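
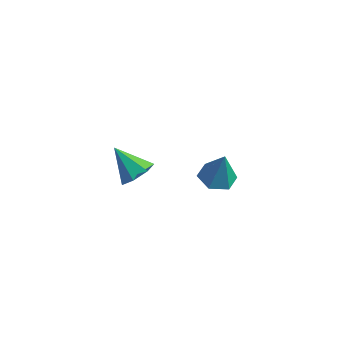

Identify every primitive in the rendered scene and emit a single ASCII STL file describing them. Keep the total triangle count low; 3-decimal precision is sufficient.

solid 
facet normal -0.225 -0.004 -0.974
outer loop
vertex 4.093 3.373 -2.495
vertex 3.278 2.675 -2.304
vertex 3.096 3.749 -2.267
endloop
endfacet
facet normal 0.398 0.855 0.331
outer loop
vertex 4.093 3.373 -2.495
vertex 3.096 3.749 -2.267
vertex 3.742 2.685 -0.296
endloop
endfacet
facet normal -0.226 -0.005 -0.974
outer loop
vertex 3.096 3.749 -2.267
vertex 3.278 2.675 -2.304
vertex 2.281 3.051 -2.075
endloop
endfacet
facet normal -0.474 0.700 0.533
outer loop
vertex 3.096 3.749 -2.267
vertex 2.281 3.051 -2.075
vertex 3.742 2.685 -0.296
endloop
endfacet
facet normal -0.226 -0.005 -0.974
outer loop
vertex 2.281 3.051 -2.075
vertex 3.278 2.675 -2.304
vertex 2.463 1.977 -2.112
endloop
endfacet
facet normal -0.779 -0.153 0.608
outer loop
vertex 2.281 3.051 -2.075
vertex 2.463 1.977 -2.112
vertex 3.742 2.685 -0.296
endloop
endfacet
facet normal -0.225 -0.005 -0.974
outer loop
vertex 2.463 1.977 -2.112
vertex 3.278 2.675 -2.304
vertex 3.46 1.601 -2.34
endloop
endfacet
facet normal -0.211 -0.851 0.481
outer loop
vertex 2.463 1.977 -2.112
vertex 3.46 1.601 -2.34
vertex 3.742 2.685 -0.296
endloop
endfacet
facet normal -0.225 -0.005 -0.974
outer loop
vertex 3.46 1.601 -2.34
vertex 3.278 2.675 -2.304
vertex 4.275 2.298 -2.532
endloop
endfacet
facet normal 0.661 -0.697 0.278
outer loop
vertex 3.46 1.601 -2.34
vertex 4.275 2.298 -2.532
vertex 3.742 2.685 -0.296
endloop
endfacet
facet normal -0.225 -0.004 -0.974
outer loop
vertex 4.275 2.298 -2.532
vertex 3.278 2.675 -2.304
vertex 4.093 3.373 -2.495
endloop
endfacet
facet normal 0.967 0.157 0.203
outer loop
vertex 4.275 2.298 -2.532
vertex 4.093 3.373 -2.495
vertex 3.742 2.685 -0.296
endloop
endfacet
facet normal 0.719 -0.018 -0.694
outer loop
vertex 3.266 -3.069 3.561
vertex 2.764 -3.788 3.06
vertex 2.694 -2.785 2.961
endloop
endfacet
facet normal -0.092 0.863 0.496
outer loop
vertex 3.266 -3.069 3.561
vertex 2.694 -2.785 2.961
vertex 1.376 -3.752 4.4
endloop
endfacet
facet normal 0.720 -0.018 -0.694
outer loop
vertex 2.694 -2.785 2.961
vertex 2.764 -3.788 3.06
vertex 2.175 -3.257 2.435
endloop
endfacet
facet normal -0.635 0.770 -0.064
outer loop
vertex 2.694 -2.785 2.961
vertex 2.175 -3.257 2.435
vertex 1.376 -3.752 4.4
endloop
endfacet
facet normal 0.720 -0.019 -0.694
outer loop
vertex 2.175 -3.257 2.435
vertex 2.764 -3.788 3.06
vertex 2.099 -4.128 2.38
endloop
endfacet
facet normal -0.930 0.103 -0.352
outer loop
vertex 2.175 -3.257 2.435
vertex 2.099 -4.128 2.38
vertex 1.376 -3.752 4.4
endloop
endfacet
facet normal 0.719 -0.019 -0.694
outer loop
vertex 2.099 -4.128 2.38
vertex 2.764 -3.788 3.06
vertex 2.524 -4.743 2.837
endloop
endfacet
facet normal -0.756 -0.636 -0.152
outer loop
vertex 2.099 -4.128 2.38
vertex 2.524 -4.743 2.837
vertex 1.376 -3.752 4.4
endloop
endfacet
facet normal 0.719 -0.019 -0.694
outer loop
vertex 2.524 -4.743 2.837
vertex 2.764 -3.788 3.06
vertex 3.13 -4.639 3.462
endloop
endfacet
facet normal -0.244 -0.890 0.385
outer loop
vertex 2.524 -4.743 2.837
vertex 3.13 -4.639 3.462
vertex 1.376 -3.752 4.4
endloop
endfacet
facet normal 0.719 -0.019 -0.694
outer loop
vertex 3.13 -4.639 3.462
vertex 2.764 -3.788 3.06
vertex 3.46 -3.894 3.784
endloop
endfacet
facet normal 0.221 -0.468 0.856
outer loop
vertex 3.13 -4.639 3.462
vertex 3.46 -3.894 3.784
vertex 1.376 -3.752 4.4
endloop
endfacet
facet normal 0.719 -0.019 -0.694
outer loop
vertex 3.46 -3.894 3.784
vertex 2.764 -3.788 3.06
vertex 3.266 -3.069 3.561
endloop
endfacet
facet normal 0.289 0.313 0.905
outer loop
vertex 3.46 -3.894 3.784
vertex 3.266 -3.069 3.561
vertex 1.376 -3.752 4.4
endloop
endfacet

endsolid


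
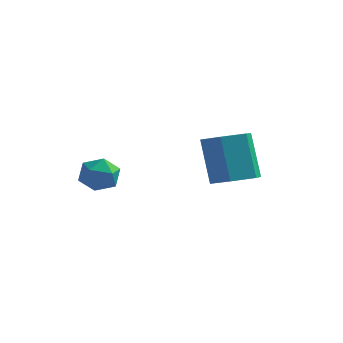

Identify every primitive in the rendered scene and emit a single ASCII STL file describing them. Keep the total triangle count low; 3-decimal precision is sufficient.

solid 
facet normal -0.384 0.401 0.831
outer loop
vertex -0.01 0.537 4.109
vertex -0.356 -0.097 4.255
vertex 0.324 0.02 4.513
endloop
endfacet
facet normal 0.249 0.691 0.678
outer loop
vertex -0.01 0.537 4.109
vertex 0.324 0.02 4.513
vertex 0.702 0.387 4.0
endloop
endfacet
facet normal 0.210 0.977 0.026
outer loop
vertex -0.01 0.537 4.109
vertex 0.702 0.387 4.0
vertex 0.257 0.498 3.424
endloop
endfacet
facet normal -0.450 0.865 -0.224
outer loop
vertex -0.01 0.537 4.109
vertex 0.257 0.498 3.424
vertex -0.397 0.199 3.582
endloop
endfacet
facet normal -0.816 0.509 0.273
outer loop
vertex -0.01 0.537 4.109
vertex -0.397 0.199 3.582
vertex -0.356 -0.097 4.255
endloop
endfacet
facet normal 0.733 0.167 0.659
outer loop
vertex 0.702 0.387 4.0
vertex 0.324 0.02 4.513
vertex 0.797 -0.339 4.078
endloop
endfacet
facet normal -0.292 -0.302 0.907
outer loop
vertex 0.324 0.02 4.513
vertex -0.356 -0.097 4.255
vertex 0.143 -0.638 4.236
endloop
endfacet
facet normal -0.992 -0.129 0.004
outer loop
vertex -0.356 -0.097 4.255
vertex -0.397 0.199 3.582
vertex -0.302 -0.527 3.66
endloop
endfacet
facet normal -0.398 0.447 -0.801
outer loop
vertex -0.397 0.199 3.582
vertex 0.257 0.498 3.424
vertex 0.076 -0.16 3.147
endloop
endfacet
facet normal 0.668 0.630 -0.395
outer loop
vertex 0.257 0.498 3.424
vertex 0.702 0.387 4.0
vertex 0.756 -0.043 3.405
endloop
endfacet
facet normal 0.450 -0.865 0.224
outer loop
vertex 0.41 -0.677 3.551
vertex 0.797 -0.339 4.078
vertex 0.143 -0.638 4.236
endloop
endfacet
facet normal -0.210 -0.977 -0.026
outer loop
vertex 0.41 -0.677 3.551
vertex 0.143 -0.638 4.236
vertex -0.302 -0.527 3.66
endloop
endfacet
facet normal -0.249 -0.691 -0.678
outer loop
vertex 0.41 -0.677 3.551
vertex -0.302 -0.527 3.66
vertex 0.076 -0.16 3.147
endloop
endfacet
facet normal 0.384 -0.401 -0.831
outer loop
vertex 0.41 -0.677 3.551
vertex 0.076 -0.16 3.147
vertex 0.756 -0.043 3.405
endloop
endfacet
facet normal 0.816 -0.509 -0.273
outer loop
vertex 0.41 -0.677 3.551
vertex 0.756 -0.043 3.405
vertex 0.797 -0.339 4.078
endloop
endfacet
facet normal 0.398 -0.447 0.801
outer loop
vertex 0.143 -0.638 4.236
vertex 0.797 -0.339 4.078
vertex 0.324 0.02 4.513
endloop
endfacet
facet normal -0.668 -0.630 0.395
outer loop
vertex -0.302 -0.527 3.66
vertex 0.143 -0.638 4.236
vertex -0.356 -0.097 4.255
endloop
endfacet
facet normal -0.733 -0.167 -0.659
outer loop
vertex 0.076 -0.16 3.147
vertex -0.302 -0.527 3.66
vertex -0.397 0.199 3.582
endloop
endfacet
facet normal 0.292 0.302 -0.907
outer loop
vertex 0.756 -0.043 3.405
vertex 0.076 -0.16 3.147
vertex 0.257 0.498 3.424
endloop
endfacet
facet normal 0.992 0.129 -0.004
outer loop
vertex 0.797 -0.339 4.078
vertex 0.756 -0.043 3.405
vertex 0.702 0.387 4.0
endloop
endfacet
facet normal 0.307 -0.265 -0.914
outer loop
vertex 3.995 3.979 2.873
vertex 3.366 3.364 2.84
vertex 3.201 4.178 2.549
endloop
endfacet
facet normal 0.304 0.938 -0.169
outer loop
vertex 3.995 3.979 2.873
vertex 3.201 4.178 2.549
vertex 3.423 4.471 4.574
endloop
endfacet
facet normal 0.305 0.937 -0.169
outer loop
vertex 3.423 4.471 4.574
vertex 3.201 4.178 2.549
vertex 2.63 4.67 4.249
endloop
endfacet
facet normal -0.308 0.265 0.914
outer loop
vertex 3.423 4.471 4.574
vertex 2.63 4.67 4.249
vertex 2.794 3.856 4.54
endloop
endfacet
facet normal 0.308 -0.264 -0.914
outer loop
vertex 3.201 4.178 2.549
vertex 3.366 3.364 2.84
vertex 2.572 3.563 2.515
endloop
endfacet
facet normal -0.628 0.665 -0.404
outer loop
vertex 3.201 4.178 2.549
vertex 2.572 3.563 2.515
vertex 2.63 4.67 4.249
endloop
endfacet
facet normal -0.628 0.665 -0.404
outer loop
vertex 2.63 4.67 4.249
vertex 2.572 3.563 2.515
vertex 2.001 4.056 4.216
endloop
endfacet
facet normal -0.307 0.265 0.914
outer loop
vertex 2.63 4.67 4.249
vertex 2.001 4.056 4.216
vertex 2.794 3.856 4.54
endloop
endfacet
facet normal 0.308 -0.264 -0.914
outer loop
vertex 2.572 3.563 2.515
vertex 3.366 3.364 2.84
vertex 2.737 2.749 2.806
endloop
endfacet
facet normal -0.933 -0.273 -0.234
outer loop
vertex 2.572 3.563 2.515
vertex 2.737 2.749 2.806
vertex 2.001 4.056 4.216
endloop
endfacet
facet normal -0.933 -0.272 -0.235
outer loop
vertex 2.001 4.056 4.216
vertex 2.737 2.749 2.806
vertex 2.165 3.241 4.507
endloop
endfacet
facet normal -0.307 0.265 0.914
outer loop
vertex 2.001 4.056 4.216
vertex 2.165 3.241 4.507
vertex 2.794 3.856 4.54
endloop
endfacet
facet normal 0.308 -0.265 -0.914
outer loop
vertex 2.737 2.749 2.806
vertex 3.366 3.364 2.84
vertex 3.53 2.55 3.131
endloop
endfacet
facet normal -0.304 -0.937 0.169
outer loop
vertex 2.737 2.749 2.806
vertex 3.53 2.55 3.131
vertex 2.165 3.241 4.507
endloop
endfacet
facet normal -0.304 -0.938 0.169
outer loop
vertex 2.165 3.241 4.507
vertex 3.53 2.55 3.131
vertex 2.959 3.042 4.831
endloop
endfacet
facet normal -0.307 0.265 0.914
outer loop
vertex 2.165 3.241 4.507
vertex 2.959 3.042 4.831
vertex 2.794 3.856 4.54
endloop
endfacet
facet normal 0.307 -0.265 -0.914
outer loop
vertex 3.53 2.55 3.131
vertex 3.366 3.364 2.84
vertex 4.159 3.164 3.164
endloop
endfacet
facet normal 0.628 -0.665 0.404
outer loop
vertex 3.53 2.55 3.131
vertex 4.159 3.164 3.164
vertex 2.959 3.042 4.831
endloop
endfacet
facet normal 0.628 -0.665 0.404
outer loop
vertex 2.959 3.042 4.831
vertex 4.159 3.164 3.164
vertex 3.588 3.657 4.865
endloop
endfacet
facet normal -0.308 0.264 0.914
outer loop
vertex 2.959 3.042 4.831
vertex 3.588 3.657 4.865
vertex 2.794 3.856 4.54
endloop
endfacet
facet normal 0.307 -0.265 -0.914
outer loop
vertex 4.159 3.164 3.164
vertex 3.366 3.364 2.84
vertex 3.995 3.979 2.873
endloop
endfacet
facet normal 0.933 0.272 0.235
outer loop
vertex 4.159 3.164 3.164
vertex 3.995 3.979 2.873
vertex 3.588 3.657 4.865
endloop
endfacet
facet normal 0.933 0.273 0.235
outer loop
vertex 3.588 3.657 4.865
vertex 3.995 3.979 2.873
vertex 3.423 4.471 4.574
endloop
endfacet
facet normal -0.308 0.264 0.914
outer loop
vertex 3.588 3.657 4.865
vertex 3.423 4.471 4.574
vertex 2.794 3.856 4.54
endloop
endfacet

endsolid


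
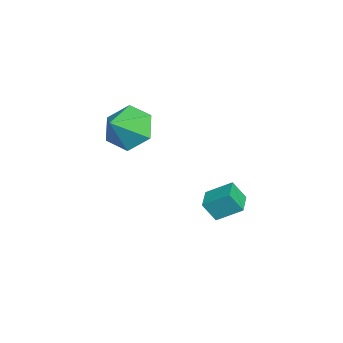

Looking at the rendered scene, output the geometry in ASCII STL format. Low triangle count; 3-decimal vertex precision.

solid 
facet normal -0.720 0.405 -0.563
outer loop
vertex 2.675 -1.091 1.405
vertex 2.056 -1.118 2.177
vertex 2.623 -0.321 2.025
endloop
endfacet
facet normal 0.975 0.176 -0.136
outer loop
vertex 2.675 -1.091 1.405
vertex 2.623 -0.321 2.025
vertex 2.984 -1.642 2.903
endloop
endfacet
facet normal -0.720 0.405 -0.563
outer loop
vertex 2.623 -0.321 2.025
vertex 2.056 -1.118 2.177
vertex 2.004 -0.349 2.797
endloop
endfacet
facet normal 0.649 0.536 0.540
outer loop
vertex 2.623 -0.321 2.025
vertex 2.004 -0.349 2.797
vertex 2.984 -1.642 2.903
endloop
endfacet
facet normal -0.719 0.406 -0.564
outer loop
vertex 2.004 -0.349 2.797
vertex 2.056 -1.118 2.177
vertex 1.436 -1.146 2.948
endloop
endfacet
facet normal 0.072 0.136 0.988
outer loop
vertex 2.004 -0.349 2.797
vertex 1.436 -1.146 2.948
vertex 2.984 -1.642 2.903
endloop
endfacet
facet normal -0.719 0.406 -0.564
outer loop
vertex 1.436 -1.146 2.948
vertex 2.056 -1.118 2.177
vertex 1.488 -1.915 2.328
endloop
endfacet
facet normal -0.178 -0.625 0.760
outer loop
vertex 1.436 -1.146 2.948
vertex 1.488 -1.915 2.328
vertex 2.984 -1.642 2.903
endloop
endfacet
facet normal -0.719 0.406 -0.564
outer loop
vertex 1.488 -1.915 2.328
vertex 2.056 -1.118 2.177
vertex 2.108 -1.888 1.556
endloop
endfacet
facet normal 0.148 -0.985 0.084
outer loop
vertex 1.488 -1.915 2.328
vertex 2.108 -1.888 1.556
vertex 2.984 -1.642 2.903
endloop
endfacet
facet normal -0.720 0.406 -0.563
outer loop
vertex 2.108 -1.888 1.556
vertex 2.056 -1.118 2.177
vertex 2.675 -1.091 1.405
endloop
endfacet
facet normal 0.725 -0.585 -0.365
outer loop
vertex 2.108 -1.888 1.556
vertex 2.675 -1.091 1.405
vertex 2.984 -1.642 2.903
endloop
endfacet
facet normal -0.997 0.048 0.061
outer loop
vertex 0.33 2.339 -1.385
vertex 0.307 2.826 -2.141
vertex 0.246 1.382 -1.999
endloop
endfacet
facet normal 0.025 -0.541 0.840
outer loop
vertex 1.233 1.334 -2.059
vertex 0.33 2.339 -1.385
vertex 0.246 1.382 -1.999
endloop
endfacet
facet normal -0.997 0.048 0.061
outer loop
vertex 0.246 1.382 -1.999
vertex 0.307 2.826 -2.141
vertex 0.223 1.869 -2.755
endloop
endfacet
facet normal -0.074 -0.839 -0.538
outer loop
vertex 0.223 1.869 -2.755
vertex 1.233 1.334 -2.059
vertex 0.246 1.382 -1.999
endloop
endfacet
facet normal 0.074 0.839 0.538
outer loop
vertex 0.33 2.339 -1.385
vertex 1.294 2.778 -2.201
vertex 0.307 2.826 -2.141
endloop
endfacet
facet normal 0.025 -0.541 0.840
outer loop
vertex 1.317 2.291 -1.445
vertex 0.33 2.339 -1.385
vertex 1.233 1.334 -2.059
endloop
endfacet
facet normal 0.074 0.839 0.538
outer loop
vertex 1.317 2.291 -1.445
vertex 1.294 2.778 -2.201
vertex 0.33 2.339 -1.385
endloop
endfacet
facet normal -0.025 0.541 -0.840
outer loop
vertex 0.307 2.826 -2.141
vertex 1.294 2.778 -2.201
vertex 0.223 1.869 -2.755
endloop
endfacet
facet normal -0.074 -0.839 -0.538
outer loop
vertex 1.21 1.821 -2.815
vertex 1.233 1.334 -2.059
vertex 0.223 1.869 -2.755
endloop
endfacet
facet normal -0.025 0.541 -0.840
outer loop
vertex 0.223 1.869 -2.755
vertex 1.294 2.778 -2.201
vertex 1.21 1.821 -2.815
endloop
endfacet
facet normal 0.997 -0.048 -0.061
outer loop
vertex 1.21 1.821 -2.815
vertex 1.317 2.291 -1.445
vertex 1.233 1.334 -2.059
endloop
endfacet
facet normal 0.997 -0.048 -0.061
outer loop
vertex 1.294 2.778 -2.201
vertex 1.317 2.291 -1.445
vertex 1.21 1.821 -2.815
endloop
endfacet

endsolid


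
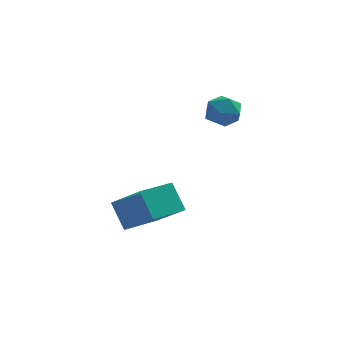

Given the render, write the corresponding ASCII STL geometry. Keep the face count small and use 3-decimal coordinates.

solid 
facet normal -0.659 0.548 0.515
outer loop
vertex -1.561 -0.803 1.081
vertex -1.522 -1.353 1.716
vertex -0.995 -0.699 1.695
endloop
endfacet
facet normal -0.267 0.960 0.084
outer loop
vertex -1.561 -0.803 1.081
vertex -0.995 -0.699 1.695
vertex -0.775 -0.568 0.893
endloop
endfacet
facet normal -0.358 0.728 -0.585
outer loop
vertex -1.561 -0.803 1.081
vertex -0.775 -0.568 0.893
vertex -1.167 -1.142 0.419
endloop
endfacet
facet normal -0.805 0.172 -0.567
outer loop
vertex -1.561 -0.803 1.081
vertex -1.167 -1.142 0.419
vertex -1.629 -1.627 0.928
endloop
endfacet
facet normal -0.992 0.061 0.114
outer loop
vertex -1.561 -0.803 1.081
vertex -1.629 -1.627 0.928
vertex -1.522 -1.353 1.716
endloop
endfacet
facet normal 0.419 0.871 0.257
outer loop
vertex -0.775 -0.568 0.893
vertex -0.995 -0.699 1.695
vertex -0.251 -0.973 1.412
endloop
endfacet
facet normal -0.215 0.204 0.955
outer loop
vertex -0.995 -0.699 1.695
vertex -1.522 -1.353 1.716
vertex -0.713 -1.458 1.921
endloop
endfacet
facet normal -0.753 -0.583 0.305
outer loop
vertex -1.522 -1.353 1.716
vertex -1.629 -1.627 0.928
vertex -1.105 -2.032 1.447
endloop
endfacet
facet normal -0.451 -0.405 -0.795
outer loop
vertex -1.629 -1.627 0.928
vertex -1.167 -1.142 0.419
vertex -0.885 -1.901 0.645
endloop
endfacet
facet normal 0.273 0.495 -0.825
outer loop
vertex -1.167 -1.142 0.419
vertex -0.775 -0.568 0.893
vertex -0.358 -1.247 0.624
endloop
endfacet
facet normal 0.805 -0.172 0.567
outer loop
vertex -0.319 -1.797 1.259
vertex -0.251 -0.973 1.412
vertex -0.713 -1.458 1.921
endloop
endfacet
facet normal 0.358 -0.728 0.585
outer loop
vertex -0.319 -1.797 1.259
vertex -0.713 -1.458 1.921
vertex -1.105 -2.032 1.447
endloop
endfacet
facet normal 0.267 -0.960 -0.084
outer loop
vertex -0.319 -1.797 1.259
vertex -1.105 -2.032 1.447
vertex -0.885 -1.901 0.645
endloop
endfacet
facet normal 0.659 -0.548 -0.515
outer loop
vertex -0.319 -1.797 1.259
vertex -0.885 -1.901 0.645
vertex -0.358 -1.247 0.624
endloop
endfacet
facet normal 0.992 -0.061 -0.114
outer loop
vertex -0.319 -1.797 1.259
vertex -0.358 -1.247 0.624
vertex -0.251 -0.973 1.412
endloop
endfacet
facet normal 0.451 0.405 0.795
outer loop
vertex -0.713 -1.458 1.921
vertex -0.251 -0.973 1.412
vertex -0.995 -0.699 1.695
endloop
endfacet
facet normal -0.273 -0.495 0.825
outer loop
vertex -1.105 -2.032 1.447
vertex -0.713 -1.458 1.921
vertex -1.522 -1.353 1.716
endloop
endfacet
facet normal -0.419 -0.871 -0.257
outer loop
vertex -0.885 -1.901 0.645
vertex -1.105 -2.032 1.447
vertex -1.629 -1.627 0.928
endloop
endfacet
facet normal 0.215 -0.204 -0.955
outer loop
vertex -0.358 -1.247 0.624
vertex -0.885 -1.901 0.645
vertex -1.167 -1.142 0.419
endloop
endfacet
facet normal 0.753 0.583 -0.305
outer loop
vertex -0.251 -0.973 1.412
vertex -0.358 -1.247 0.624
vertex -0.775 -0.568 0.893
endloop
endfacet
facet normal -0.367 0.520 0.771
outer loop
vertex -4.118 -3.602 -1.961
vertex -2.906 -2.551 -2.092
vertex -5.249 -2.462 -3.268
endloop
endfacet
facet normal -0.753 -0.654 0.081
outer loop
vertex -4.734 -3.189 -4.348
vertex -4.118 -3.602 -1.961
vertex -5.249 -2.462 -3.268
endloop
endfacet
facet normal -0.367 0.519 0.771
outer loop
vertex -5.249 -2.462 -3.268
vertex -2.906 -2.551 -2.092
vertex -4.037 -1.41 -3.399
endloop
endfacet
facet normal -0.546 0.551 -0.631
outer loop
vertex -4.037 -1.41 -3.399
vertex -4.734 -3.189 -4.348
vertex -5.249 -2.462 -3.268
endloop
endfacet
facet normal 0.546 -0.551 0.631
outer loop
vertex -4.118 -3.602 -1.961
vertex -2.391 -3.278 -3.172
vertex -2.906 -2.551 -2.092
endloop
endfacet
facet normal -0.753 -0.653 0.081
outer loop
vertex -3.603 -4.33 -3.041
vertex -4.118 -3.602 -1.961
vertex -4.734 -3.189 -4.348
endloop
endfacet
facet normal 0.546 -0.550 0.631
outer loop
vertex -3.603 -4.33 -3.041
vertex -2.391 -3.278 -3.172
vertex -4.118 -3.602 -1.961
endloop
endfacet
facet normal 0.753 0.653 -0.081
outer loop
vertex -2.906 -2.551 -2.092
vertex -2.391 -3.278 -3.172
vertex -4.037 -1.41 -3.399
endloop
endfacet
facet normal -0.546 0.551 -0.631
outer loop
vertex -3.522 -2.138 -4.479
vertex -4.734 -3.189 -4.348
vertex -4.037 -1.41 -3.399
endloop
endfacet
facet normal 0.753 0.653 -0.081
outer loop
vertex -4.037 -1.41 -3.399
vertex -2.391 -3.278 -3.172
vertex -3.522 -2.138 -4.479
endloop
endfacet
facet normal 0.367 -0.520 -0.771
outer loop
vertex -3.522 -2.138 -4.479
vertex -3.603 -4.33 -3.041
vertex -4.734 -3.189 -4.348
endloop
endfacet
facet normal 0.368 -0.520 -0.771
outer loop
vertex -2.391 -3.278 -3.172
vertex -3.603 -4.33 -3.041
vertex -3.522 -2.138 -4.479
endloop
endfacet

endsolid


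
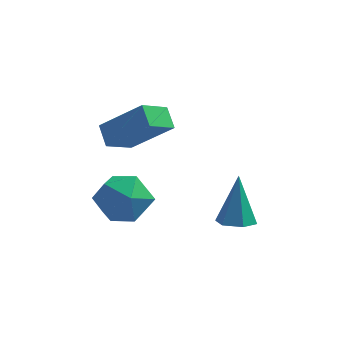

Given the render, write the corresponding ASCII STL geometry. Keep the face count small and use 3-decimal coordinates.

solid 
facet normal 0.035 -0.348 -0.937
outer loop
vertex 0.479 -2.989 -1.24
vertex 0.107 -2.383 -1.479
vertex 0.857 -2.377 -1.453
endloop
endfacet
facet normal 0.814 -0.338 0.473
outer loop
vertex 0.479 -2.989 -1.24
vertex 0.857 -2.377 -1.453
vertex 0.033 -1.657 0.479
endloop
endfacet
facet normal 0.035 -0.348 -0.937
outer loop
vertex 0.857 -2.377 -1.453
vertex 0.107 -2.383 -1.479
vertex 0.485 -1.771 -1.692
endloop
endfacet
facet normal 0.818 0.558 0.141
outer loop
vertex 0.857 -2.377 -1.453
vertex 0.485 -1.771 -1.692
vertex 0.033 -1.657 0.479
endloop
endfacet
facet normal 0.035 -0.348 -0.937
outer loop
vertex 0.485 -1.771 -1.692
vertex 0.107 -2.383 -1.479
vertex -0.265 -1.777 -1.718
endloop
endfacet
facet normal -0.006 0.999 -0.054
outer loop
vertex 0.485 -1.771 -1.692
vertex -0.265 -1.777 -1.718
vertex 0.033 -1.657 0.479
endloop
endfacet
facet normal 0.035 -0.348 -0.937
outer loop
vertex -0.265 -1.777 -1.718
vertex 0.107 -2.383 -1.479
vertex -0.642 -2.389 -1.505
endloop
endfacet
facet normal -0.835 0.544 0.084
outer loop
vertex -0.265 -1.777 -1.718
vertex -0.642 -2.389 -1.505
vertex 0.033 -1.657 0.479
endloop
endfacet
facet normal 0.035 -0.346 -0.937
outer loop
vertex -0.642 -2.389 -1.505
vertex 0.107 -2.383 -1.479
vertex -0.27 -2.995 -1.267
endloop
endfacet
facet normal -0.839 -0.352 0.415
outer loop
vertex -0.642 -2.389 -1.505
vertex -0.27 -2.995 -1.267
vertex 0.033 -1.657 0.479
endloop
endfacet
facet normal 0.037 -0.347 -0.937
outer loop
vertex -0.27 -2.995 -1.267
vertex 0.107 -2.383 -1.479
vertex 0.479 -2.989 -1.24
endloop
endfacet
facet normal -0.016 -0.792 0.610
outer loop
vertex -0.27 -2.995 -1.267
vertex 0.479 -2.989 -1.24
vertex 0.033 -1.657 0.479
endloop
endfacet
facet normal -0.500 -0.734 0.460
outer loop
vertex -2.97 -2.572 3.219
vertex -3.398 -1.907 3.815
vertex -4.607 -2.349 1.796
endloop
endfacet
facet normal 0.432 -0.671 -0.602
outer loop
vertex -3.942 -1.373 1.185
vertex -2.97 -2.572 3.219
vertex -4.607 -2.349 1.796
endloop
endfacet
facet normal -0.500 -0.734 0.460
outer loop
vertex -4.607 -2.349 1.796
vertex -3.398 -1.907 3.815
vertex -5.034 -1.684 2.392
endloop
endfacet
facet normal -0.751 0.103 -0.653
outer loop
vertex -5.034 -1.684 2.392
vertex -3.942 -1.373 1.185
vertex -4.607 -2.349 1.796
endloop
endfacet
facet normal 0.750 -0.102 0.653
outer loop
vertex -2.97 -2.572 3.219
vertex -2.733 -0.931 3.204
vertex -3.398 -1.907 3.815
endloop
endfacet
facet normal 0.432 -0.671 -0.602
outer loop
vertex -2.306 -1.596 2.608
vertex -2.97 -2.572 3.219
vertex -3.942 -1.373 1.185
endloop
endfacet
facet normal 0.751 -0.102 0.652
outer loop
vertex -2.306 -1.596 2.608
vertex -2.733 -0.931 3.204
vertex -2.97 -2.572 3.219
endloop
endfacet
facet normal -0.432 0.671 0.602
outer loop
vertex -3.398 -1.907 3.815
vertex -2.733 -0.931 3.204
vertex -5.034 -1.684 2.392
endloop
endfacet
facet normal -0.751 0.102 -0.653
outer loop
vertex -4.37 -0.708 1.781
vertex -3.942 -1.373 1.185
vertex -5.034 -1.684 2.392
endloop
endfacet
facet normal -0.432 0.671 0.602
outer loop
vertex -5.034 -1.684 2.392
vertex -2.733 -0.931 3.204
vertex -4.37 -0.708 1.781
endloop
endfacet
facet normal 0.500 0.734 -0.460
outer loop
vertex -4.37 -0.708 1.781
vertex -2.306 -1.596 2.608
vertex -3.942 -1.373 1.185
endloop
endfacet
facet normal 0.500 0.734 -0.460
outer loop
vertex -2.733 -0.931 3.204
vertex -2.306 -1.596 2.608
vertex -4.37 -0.708 1.781
endloop
endfacet
facet normal -0.809 -0.522 0.269
outer loop
vertex -5.013 -2.881 -0.661
vertex -4.344 -3.886 -0.599
vertex -4.473 -3.184 0.377
endloop
endfacet
facet normal -0.857 0.155 0.491
outer loop
vertex -5.013 -2.881 -0.661
vertex -4.473 -3.184 0.377
vertex -4.475 -2.031 0.01
endloop
endfacet
facet normal -0.812 0.578 -0.082
outer loop
vertex -5.013 -2.881 -0.661
vertex -4.475 -2.031 0.01
vertex -4.347 -2.022 -1.192
endloop
endfacet
facet normal -0.736 0.164 -0.657
outer loop
vertex -5.013 -2.881 -0.661
vertex -4.347 -2.022 -1.192
vertex -4.267 -3.168 -1.568
endloop
endfacet
facet normal -0.734 -0.516 -0.441
outer loop
vertex -5.013 -2.881 -0.661
vertex -4.267 -3.168 -1.568
vertex -4.344 -3.886 -0.599
endloop
endfacet
facet normal -0.295 0.289 0.910
outer loop
vertex -4.475 -2.031 0.01
vertex -4.473 -3.184 0.377
vertex -3.473 -2.512 0.488
endloop
endfacet
facet normal -0.218 -0.806 0.551
outer loop
vertex -4.473 -3.184 0.377
vertex -4.344 -3.886 -0.599
vertex -3.393 -3.658 0.112
endloop
endfacet
facet normal -0.097 -0.796 -0.598
outer loop
vertex -4.344 -3.886 -0.599
vertex -4.267 -3.168 -1.568
vertex -3.265 -3.649 -1.09
endloop
endfacet
facet normal -0.099 0.304 -0.948
outer loop
vertex -4.267 -3.168 -1.568
vertex -4.347 -2.022 -1.192
vertex -3.267 -2.496 -1.457
endloop
endfacet
facet normal -0.222 0.975 -0.016
outer loop
vertex -4.347 -2.022 -1.192
vertex -4.475 -2.031 0.01
vertex -3.396 -1.794 -0.481
endloop
endfacet
facet normal 0.736 -0.164 0.657
outer loop
vertex -2.727 -2.799 -0.419
vertex -3.473 -2.512 0.488
vertex -3.393 -3.658 0.112
endloop
endfacet
facet normal 0.812 -0.578 0.082
outer loop
vertex -2.727 -2.799 -0.419
vertex -3.393 -3.658 0.112
vertex -3.265 -3.649 -1.09
endloop
endfacet
facet normal 0.857 -0.155 -0.491
outer loop
vertex -2.727 -2.799 -0.419
vertex -3.265 -3.649 -1.09
vertex -3.267 -2.496 -1.457
endloop
endfacet
facet normal 0.809 0.522 -0.269
outer loop
vertex -2.727 -2.799 -0.419
vertex -3.267 -2.496 -1.457
vertex -3.396 -1.794 -0.481
endloop
endfacet
facet normal 0.734 0.516 0.441
outer loop
vertex -2.727 -2.799 -0.419
vertex -3.396 -1.794 -0.481
vertex -3.473 -2.512 0.488
endloop
endfacet
facet normal 0.099 -0.304 0.948
outer loop
vertex -3.393 -3.658 0.112
vertex -3.473 -2.512 0.488
vertex -4.473 -3.184 0.377
endloop
endfacet
facet normal 0.222 -0.975 0.016
outer loop
vertex -3.265 -3.649 -1.09
vertex -3.393 -3.658 0.112
vertex -4.344 -3.886 -0.599
endloop
endfacet
facet normal 0.295 -0.289 -0.910
outer loop
vertex -3.267 -2.496 -1.457
vertex -3.265 -3.649 -1.09
vertex -4.267 -3.168 -1.568
endloop
endfacet
facet normal 0.218 0.806 -0.551
outer loop
vertex -3.396 -1.794 -0.481
vertex -3.267 -2.496 -1.457
vertex -4.347 -2.022 -1.192
endloop
endfacet
facet normal 0.097 0.796 0.598
outer loop
vertex -3.473 -2.512 0.488
vertex -3.396 -1.794 -0.481
vertex -4.475 -2.031 0.01
endloop
endfacet

endsolid


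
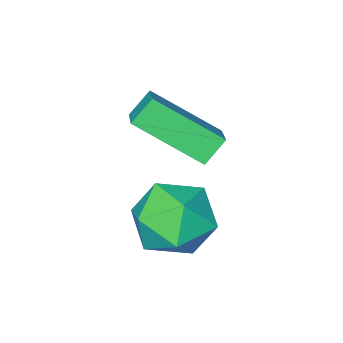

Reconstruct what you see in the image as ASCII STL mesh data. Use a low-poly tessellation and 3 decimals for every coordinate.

solid 
facet normal -0.446 -0.771 -0.454
outer loop
vertex -2.569 -4.052 1.684
vertex -3.194 -4.064 2.318
vertex -3.769 -2.677 0.528
endloop
endfacet
facet normal 0.702 0.014 -0.712
outer loop
vertex -3.226 -1.736 1.082
vertex -2.569 -4.052 1.684
vertex -3.769 -2.677 0.528
endloop
endfacet
facet normal -0.446 -0.771 -0.455
outer loop
vertex -3.769 -2.677 0.528
vertex -3.194 -4.064 2.318
vertex -4.394 -2.689 1.161
endloop
endfacet
facet normal -0.555 0.636 -0.536
outer loop
vertex -4.394 -2.689 1.161
vertex -3.226 -1.736 1.082
vertex -3.769 -2.677 0.528
endloop
endfacet
facet normal 0.556 -0.636 0.536
outer loop
vertex -2.569 -4.052 1.684
vertex -2.651 -3.123 2.872
vertex -3.194 -4.064 2.318
endloop
endfacet
facet normal 0.702 0.014 -0.712
outer loop
vertex -2.026 -3.111 2.239
vertex -2.569 -4.052 1.684
vertex -3.226 -1.736 1.082
endloop
endfacet
facet normal 0.555 -0.636 0.536
outer loop
vertex -2.026 -3.111 2.239
vertex -2.651 -3.123 2.872
vertex -2.569 -4.052 1.684
endloop
endfacet
facet normal -0.702 -0.014 0.712
outer loop
vertex -3.194 -4.064 2.318
vertex -2.651 -3.123 2.872
vertex -4.394 -2.689 1.161
endloop
endfacet
facet normal -0.555 0.636 -0.535
outer loop
vertex -3.851 -1.748 1.716
vertex -3.226 -1.736 1.082
vertex -4.394 -2.689 1.161
endloop
endfacet
facet normal -0.702 -0.015 0.712
outer loop
vertex -4.394 -2.689 1.161
vertex -2.651 -3.123 2.872
vertex -3.851 -1.748 1.716
endloop
endfacet
facet normal 0.446 0.771 0.454
outer loop
vertex -3.851 -1.748 1.716
vertex -2.026 -3.111 2.239
vertex -3.226 -1.736 1.082
endloop
endfacet
facet normal 0.446 0.771 0.455
outer loop
vertex -2.651 -3.123 2.872
vertex -2.026 -3.111 2.239
vertex -3.851 -1.748 1.716
endloop
endfacet
facet normal -0.933 0.340 0.115
outer loop
vertex -3.152 -1.42 -0.672
vertex -3.018 -1.453 0.508
vertex -2.734 -0.47 -0.095
endloop
endfacet
facet normal -0.647 0.583 -0.492
outer loop
vertex -3.152 -1.42 -0.672
vertex -2.734 -0.47 -0.095
vertex -2.247 -0.8 -1.127
endloop
endfacet
facet normal -0.460 0.020 -0.888
outer loop
vertex -3.152 -1.42 -0.672
vertex -2.247 -0.8 -1.127
vertex -2.23 -1.987 -1.162
endloop
endfacet
facet normal -0.631 -0.571 -0.526
outer loop
vertex -3.152 -1.42 -0.672
vertex -2.23 -1.987 -1.162
vertex -2.707 -2.391 -0.152
endloop
endfacet
facet normal -0.923 -0.373 0.094
outer loop
vertex -3.152 -1.42 -0.672
vertex -2.707 -2.391 -0.152
vertex -3.018 -1.453 0.508
endloop
endfacet
facet normal -0.054 0.944 -0.327
outer loop
vertex -2.247 -0.8 -1.127
vertex -2.734 -0.47 -0.095
vertex -1.553 -0.449 -0.228
endloop
endfacet
facet normal -0.516 0.551 0.655
outer loop
vertex -2.734 -0.47 -0.095
vertex -3.018 -1.453 0.508
vertex -2.03 -0.853 0.782
endloop
endfacet
facet normal -0.500 -0.603 0.621
outer loop
vertex -3.018 -1.453 0.508
vertex -2.707 -2.391 -0.152
vertex -2.013 -2.04 0.747
endloop
endfacet
facet normal -0.027 -0.924 -0.382
outer loop
vertex -2.707 -2.391 -0.152
vertex -2.23 -1.987 -1.162
vertex -1.526 -2.37 -0.285
endloop
endfacet
facet normal 0.249 0.032 -0.968
outer loop
vertex -2.23 -1.987 -1.162
vertex -2.247 -0.8 -1.127
vertex -1.242 -1.387 -0.888
endloop
endfacet
facet normal 0.631 0.571 0.526
outer loop
vertex -1.108 -1.42 0.292
vertex -1.553 -0.449 -0.228
vertex -2.03 -0.853 0.782
endloop
endfacet
facet normal 0.460 -0.020 0.888
outer loop
vertex -1.108 -1.42 0.292
vertex -2.03 -0.853 0.782
vertex -2.013 -2.04 0.747
endloop
endfacet
facet normal 0.647 -0.583 0.492
outer loop
vertex -1.108 -1.42 0.292
vertex -2.013 -2.04 0.747
vertex -1.526 -2.37 -0.285
endloop
endfacet
facet normal 0.933 -0.340 -0.115
outer loop
vertex -1.108 -1.42 0.292
vertex -1.526 -2.37 -0.285
vertex -1.242 -1.387 -0.888
endloop
endfacet
facet normal 0.923 0.373 -0.094
outer loop
vertex -1.108 -1.42 0.292
vertex -1.242 -1.387 -0.888
vertex -1.553 -0.449 -0.228
endloop
endfacet
facet normal 0.027 0.924 0.382
outer loop
vertex -2.03 -0.853 0.782
vertex -1.553 -0.449 -0.228
vertex -2.734 -0.47 -0.095
endloop
endfacet
facet normal -0.249 -0.032 0.968
outer loop
vertex -2.013 -2.04 0.747
vertex -2.03 -0.853 0.782
vertex -3.018 -1.453 0.508
endloop
endfacet
facet normal 0.054 -0.944 0.327
outer loop
vertex -1.526 -2.37 -0.285
vertex -2.013 -2.04 0.747
vertex -2.707 -2.391 -0.152
endloop
endfacet
facet normal 0.516 -0.551 -0.655
outer loop
vertex -1.242 -1.387 -0.888
vertex -1.526 -2.37 -0.285
vertex -2.23 -1.987 -1.162
endloop
endfacet
facet normal 0.500 0.603 -0.621
outer loop
vertex -1.553 -0.449 -0.228
vertex -1.242 -1.387 -0.888
vertex -2.247 -0.8 -1.127
endloop
endfacet

endsolid


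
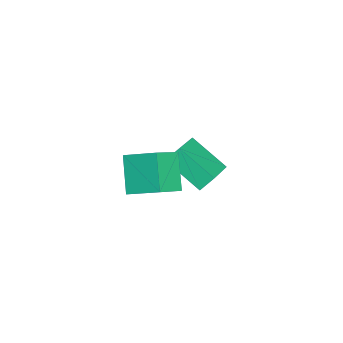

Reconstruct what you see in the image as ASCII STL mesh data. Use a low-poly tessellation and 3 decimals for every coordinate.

solid 
facet normal -0.453 -0.736 0.504
outer loop
vertex -3.615 1.003 -0.088
vertex -5.28 1.425 -0.968
vertex -3.417 0.439 -0.734
endloop
endfacet
facet normal 0.863 -0.219 0.456
outer loop
vertex -2.52 1.895 -1.732
vertex -3.615 1.003 -0.088
vertex -3.417 0.439 -0.734
endloop
endfacet
facet normal -0.453 -0.736 0.504
outer loop
vertex -3.417 0.439 -0.734
vertex -5.28 1.425 -0.968
vertex -5.082 0.861 -1.614
endloop
endfacet
facet normal 0.225 -0.641 -0.733
outer loop
vertex -5.082 0.861 -1.614
vertex -2.52 1.895 -1.732
vertex -3.417 0.439 -0.734
endloop
endfacet
facet normal -0.225 0.641 0.733
outer loop
vertex -3.615 1.003 -0.088
vertex -4.383 2.881 -1.966
vertex -5.28 1.425 -0.968
endloop
endfacet
facet normal 0.863 -0.219 0.456
outer loop
vertex -2.718 2.459 -1.086
vertex -3.615 1.003 -0.088
vertex -2.52 1.895 -1.732
endloop
endfacet
facet normal -0.225 0.641 0.733
outer loop
vertex -2.718 2.459 -1.086
vertex -4.383 2.881 -1.966
vertex -3.615 1.003 -0.088
endloop
endfacet
facet normal -0.863 0.219 -0.456
outer loop
vertex -5.28 1.425 -0.968
vertex -4.383 2.881 -1.966
vertex -5.082 0.861 -1.614
endloop
endfacet
facet normal 0.225 -0.641 -0.733
outer loop
vertex -4.185 2.317 -2.612
vertex -2.52 1.895 -1.732
vertex -5.082 0.861 -1.614
endloop
endfacet
facet normal -0.863 0.219 -0.456
outer loop
vertex -5.082 0.861 -1.614
vertex -4.383 2.881 -1.966
vertex -4.185 2.317 -2.612
endloop
endfacet
facet normal 0.453 0.736 -0.504
outer loop
vertex -4.185 2.317 -2.612
vertex -2.718 2.459 -1.086
vertex -2.52 1.895 -1.732
endloop
endfacet
facet normal 0.453 0.736 -0.504
outer loop
vertex -4.383 2.881 -1.966
vertex -2.718 2.459 -1.086
vertex -4.185 2.317 -2.612
endloop
endfacet
facet normal -0.710 -0.126 0.693
outer loop
vertex -0.299 -0.915 2.594
vertex 0.06 0.387 3.199
vertex -1.376 -0.167 1.626
endloop
endfacet
facet normal -0.243 -0.879 -0.410
outer loop
vertex -0.14 0.053 0.421
vertex -0.299 -0.915 2.594
vertex -1.376 -0.167 1.626
endloop
endfacet
facet normal -0.710 -0.126 0.693
outer loop
vertex -1.376 -0.167 1.626
vertex 0.06 0.387 3.199
vertex -1.017 1.135 2.231
endloop
endfacet
facet normal -0.661 0.458 -0.594
outer loop
vertex -1.017 1.135 2.231
vertex -0.14 0.053 0.421
vertex -1.376 -0.167 1.626
endloop
endfacet
facet normal 0.661 -0.458 0.594
outer loop
vertex -0.299 -0.915 2.594
vertex 1.296 0.607 1.994
vertex 0.06 0.387 3.199
endloop
endfacet
facet normal -0.243 -0.879 -0.410
outer loop
vertex 0.937 -0.695 1.389
vertex -0.299 -0.915 2.594
vertex -0.14 0.053 0.421
endloop
endfacet
facet normal 0.661 -0.458 0.594
outer loop
vertex 0.937 -0.695 1.389
vertex 1.296 0.607 1.994
vertex -0.299 -0.915 2.594
endloop
endfacet
facet normal 0.243 0.879 0.410
outer loop
vertex 0.06 0.387 3.199
vertex 1.296 0.607 1.994
vertex -1.017 1.135 2.231
endloop
endfacet
facet normal -0.661 0.458 -0.594
outer loop
vertex 0.219 1.355 1.026
vertex -0.14 0.053 0.421
vertex -1.017 1.135 2.231
endloop
endfacet
facet normal 0.243 0.879 0.410
outer loop
vertex -1.017 1.135 2.231
vertex 1.296 0.607 1.994
vertex 0.219 1.355 1.026
endloop
endfacet
facet normal 0.710 0.126 -0.693
outer loop
vertex 0.219 1.355 1.026
vertex 0.937 -0.695 1.389
vertex -0.14 0.053 0.421
endloop
endfacet
facet normal 0.710 0.126 -0.693
outer loop
vertex 1.296 0.607 1.994
vertex 0.937 -0.695 1.389
vertex 0.219 1.355 1.026
endloop
endfacet

endsolid


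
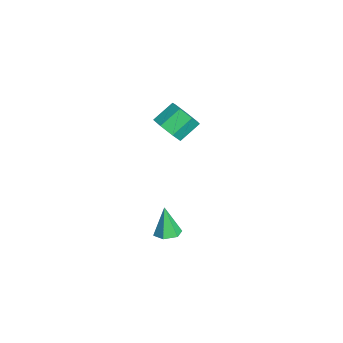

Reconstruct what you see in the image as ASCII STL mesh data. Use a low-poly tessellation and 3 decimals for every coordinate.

solid 
facet normal 0.362 -0.725 -0.587
outer loop
vertex -2.137 -2.927 1.639
vertex -3.062 -3.127 1.316
vertex -2.394 -2.487 0.937
endloop
endfacet
facet normal 0.884 0.466 -0.031
outer loop
vertex -2.137 -2.927 1.639
vertex -2.394 -2.487 0.937
vertex -2.673 -1.853 2.507
endloop
endfacet
facet normal 0.884 0.466 -0.031
outer loop
vertex -2.673 -1.853 2.507
vertex -2.394 -2.487 0.937
vertex -2.929 -1.414 1.804
endloop
endfacet
facet normal -0.361 0.726 0.585
outer loop
vertex -2.673 -1.853 2.507
vertex -2.929 -1.414 1.804
vertex -3.598 -2.053 2.184
endloop
endfacet
facet normal 0.362 -0.725 -0.586
outer loop
vertex -2.394 -2.487 0.937
vertex -3.062 -3.127 1.316
vertex -3.154 -2.529 0.52
endloop
endfacet
facet normal 0.320 0.687 -0.653
outer loop
vertex -2.394 -2.487 0.937
vertex -3.154 -2.529 0.52
vertex -2.929 -1.414 1.804
endloop
endfacet
facet normal 0.320 0.687 -0.653
outer loop
vertex -2.929 -1.414 1.804
vertex -3.154 -2.529 0.52
vertex -3.689 -1.456 1.387
endloop
endfacet
facet normal -0.361 0.726 0.585
outer loop
vertex -2.929 -1.414 1.804
vertex -3.689 -1.456 1.387
vertex -3.598 -2.053 2.184
endloop
endfacet
facet normal 0.361 -0.725 -0.586
outer loop
vertex -3.154 -2.529 0.52
vertex -3.062 -3.127 1.316
vertex -3.845 -3.021 0.703
endloop
endfacet
facet normal -0.485 0.390 -0.782
outer loop
vertex -3.154 -2.529 0.52
vertex -3.845 -3.021 0.703
vertex -3.689 -1.456 1.387
endloop
endfacet
facet normal -0.485 0.390 -0.782
outer loop
vertex -3.689 -1.456 1.387
vertex -3.845 -3.021 0.703
vertex -4.38 -1.948 1.57
endloop
endfacet
facet normal -0.362 0.726 0.585
outer loop
vertex -3.689 -1.456 1.387
vertex -4.38 -1.948 1.57
vertex -3.598 -2.053 2.184
endloop
endfacet
facet normal 0.361 -0.725 -0.586
outer loop
vertex -3.845 -3.021 0.703
vertex -3.062 -3.127 1.316
vertex -3.947 -3.593 1.348
endloop
endfacet
facet normal -0.925 -0.200 -0.323
outer loop
vertex -3.845 -3.021 0.703
vertex -3.947 -3.593 1.348
vertex -4.38 -1.948 1.57
endloop
endfacet
facet normal -0.925 -0.200 -0.323
outer loop
vertex -4.38 -1.948 1.57
vertex -3.947 -3.593 1.348
vertex -4.482 -2.52 2.215
endloop
endfacet
facet normal -0.362 0.725 0.586
outer loop
vertex -4.38 -1.948 1.57
vertex -4.482 -2.52 2.215
vertex -3.598 -2.053 2.184
endloop
endfacet
facet normal 0.361 -0.726 -0.586
outer loop
vertex -3.947 -3.593 1.348
vertex -3.062 -3.127 1.316
vertex -3.382 -3.813 1.969
endloop
endfacet
facet normal -0.667 -0.640 0.380
outer loop
vertex -3.947 -3.593 1.348
vertex -3.382 -3.813 1.969
vertex -4.482 -2.52 2.215
endloop
endfacet
facet normal -0.667 -0.640 0.380
outer loop
vertex -4.482 -2.52 2.215
vertex -3.382 -3.813 1.969
vertex -3.917 -2.74 2.836
endloop
endfacet
facet normal -0.362 0.725 0.586
outer loop
vertex -4.482 -2.52 2.215
vertex -3.917 -2.74 2.836
vertex -3.598 -2.053 2.184
endloop
endfacet
facet normal 0.361 -0.726 -0.585
outer loop
vertex -3.382 -3.813 1.969
vertex -3.062 -3.127 1.316
vertex -2.577 -3.517 2.099
endloop
endfacet
facet normal 0.091 -0.598 0.796
outer loop
vertex -3.382 -3.813 1.969
vertex -2.577 -3.517 2.099
vertex -3.917 -2.74 2.836
endloop
endfacet
facet normal 0.091 -0.598 0.796
outer loop
vertex -3.917 -2.74 2.836
vertex -2.577 -3.517 2.099
vertex -3.112 -2.444 2.966
endloop
endfacet
facet normal -0.361 0.725 0.587
outer loop
vertex -3.917 -2.74 2.836
vertex -3.112 -2.444 2.966
vertex -3.598 -2.053 2.184
endloop
endfacet
facet normal 0.361 -0.726 -0.585
outer loop
vertex -2.577 -3.517 2.099
vertex -3.062 -3.127 1.316
vertex -2.137 -2.927 1.639
endloop
endfacet
facet normal 0.783 -0.105 0.613
outer loop
vertex -2.577 -3.517 2.099
vertex -2.137 -2.927 1.639
vertex -3.112 -2.444 2.966
endloop
endfacet
facet normal 0.783 -0.105 0.613
outer loop
vertex -3.112 -2.444 2.966
vertex -2.137 -2.927 1.639
vertex -2.673 -1.853 2.507
endloop
endfacet
facet normal -0.362 0.724 0.587
outer loop
vertex -3.112 -2.444 2.966
vertex -2.673 -1.853 2.507
vertex -3.598 -2.053 2.184
endloop
endfacet
facet normal 0.270 0.068 -0.960
outer loop
vertex 4.123 -4.044 -1.176
vertex 3.463 -3.751 -1.341
vertex 4.027 -3.31 -1.151
endloop
endfacet
facet normal 0.801 0.085 0.593
outer loop
vertex 4.123 -4.044 -1.176
vertex 4.027 -3.31 -1.151
vertex 2.997 -3.869 0.321
endloop
endfacet
facet normal 0.270 0.069 -0.960
outer loop
vertex 4.027 -3.31 -1.151
vertex 3.463 -3.751 -1.341
vertex 3.368 -3.017 -1.315
endloop
endfacet
facet normal 0.249 0.835 0.491
outer loop
vertex 4.027 -3.31 -1.151
vertex 3.368 -3.017 -1.315
vertex 2.997 -3.869 0.321
endloop
endfacet
facet normal 0.270 0.069 -0.960
outer loop
vertex 3.368 -3.017 -1.315
vertex 3.463 -3.751 -1.341
vertex 2.804 -3.458 -1.505
endloop
endfacet
facet normal -0.646 0.727 0.232
outer loop
vertex 3.368 -3.017 -1.315
vertex 2.804 -3.458 -1.505
vertex 2.997 -3.869 0.321
endloop
endfacet
facet normal 0.270 0.069 -0.960
outer loop
vertex 2.804 -3.458 -1.505
vertex 3.463 -3.751 -1.341
vertex 2.9 -4.191 -1.531
endloop
endfacet
facet normal -0.988 -0.132 0.075
outer loop
vertex 2.804 -3.458 -1.505
vertex 2.9 -4.191 -1.531
vertex 2.997 -3.869 0.321
endloop
endfacet
facet normal 0.271 0.068 -0.960
outer loop
vertex 2.9 -4.191 -1.531
vertex 3.463 -3.751 -1.341
vertex 3.559 -4.484 -1.366
endloop
endfacet
facet normal -0.436 -0.882 0.176
outer loop
vertex 2.9 -4.191 -1.531
vertex 3.559 -4.484 -1.366
vertex 2.997 -3.869 0.321
endloop
endfacet
facet normal 0.270 0.068 -0.960
outer loop
vertex 3.559 -4.484 -1.366
vertex 3.463 -3.751 -1.341
vertex 4.123 -4.044 -1.176
endloop
endfacet
facet normal 0.458 -0.775 0.435
outer loop
vertex 3.559 -4.484 -1.366
vertex 4.123 -4.044 -1.176
vertex 2.997 -3.869 0.321
endloop
endfacet

endsolid


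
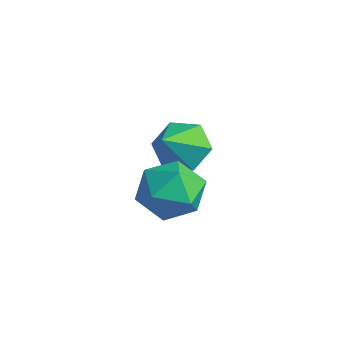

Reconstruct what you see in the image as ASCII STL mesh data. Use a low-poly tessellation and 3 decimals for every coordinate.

solid 
facet normal -0.389 0.642 -0.660
outer loop
vertex -2.58 3.864 2.338
vertex -3.394 3.246 2.216
vertex -3.409 3.98 2.939
endloop
endfacet
facet normal 0.569 0.427 0.703
outer loop
vertex -2.58 3.864 2.338
vertex -3.409 3.98 2.939
vertex -2.626 1.974 3.524
endloop
endfacet
facet normal -0.388 0.643 -0.661
outer loop
vertex -3.409 3.98 2.939
vertex -3.394 3.246 2.216
vertex -4.223 3.362 2.816
endloop
endfacet
facet normal -0.272 0.170 0.947
outer loop
vertex -3.409 3.98 2.939
vertex -4.223 3.362 2.816
vertex -2.626 1.974 3.524
endloop
endfacet
facet normal -0.388 0.642 -0.661
outer loop
vertex -4.223 3.362 2.816
vertex -3.394 3.246 2.216
vertex -4.209 2.628 2.094
endloop
endfacet
facet normal -0.681 -0.520 0.516
outer loop
vertex -4.223 3.362 2.816
vertex -4.209 2.628 2.094
vertex -2.626 1.974 3.524
endloop
endfacet
facet normal -0.388 0.642 -0.661
outer loop
vertex -4.209 2.628 2.094
vertex -3.394 3.246 2.216
vertex -3.38 2.512 1.494
endloop
endfacet
facet normal -0.250 -0.955 -0.160
outer loop
vertex -4.209 2.628 2.094
vertex -3.38 2.512 1.494
vertex -2.626 1.974 3.524
endloop
endfacet
facet normal -0.388 0.642 -0.661
outer loop
vertex -3.38 2.512 1.494
vertex -3.394 3.246 2.216
vertex -2.565 3.13 1.616
endloop
endfacet
facet normal 0.590 -0.699 -0.404
outer loop
vertex -3.38 2.512 1.494
vertex -2.565 3.13 1.616
vertex -2.626 1.974 3.524
endloop
endfacet
facet normal -0.388 0.642 -0.661
outer loop
vertex -2.565 3.13 1.616
vertex -3.394 3.246 2.216
vertex -2.58 3.864 2.338
endloop
endfacet
facet normal 1.000 -0.007 0.028
outer loop
vertex -2.565 3.13 1.616
vertex -2.58 3.864 2.338
vertex -2.626 1.974 3.524
endloop
endfacet
facet normal 0.118 0.608 0.785
outer loop
vertex 0.283 1.631 3.601
vertex -0.772 1.326 3.995
vertex 0.171 0.721 4.322
endloop
endfacet
facet normal 0.747 0.354 0.563
outer loop
vertex 0.283 1.631 3.601
vertex 0.171 0.721 4.322
vertex 0.892 0.655 3.407
endloop
endfacet
facet normal 0.831 0.543 -0.120
outer loop
vertex 0.283 1.631 3.601
vertex 0.892 0.655 3.407
vertex 0.395 1.22 2.515
endloop
endfacet
facet normal 0.255 0.913 -0.319
outer loop
vertex 0.283 1.631 3.601
vertex 0.395 1.22 2.515
vertex -0.634 1.634 2.878
endloop
endfacet
facet normal -0.186 0.953 0.240
outer loop
vertex 0.283 1.631 3.601
vertex -0.634 1.634 2.878
vertex -0.772 1.326 3.995
endloop
endfacet
facet normal 0.721 -0.358 0.594
outer loop
vertex 0.892 0.655 3.407
vertex 0.171 0.721 4.322
vertex 0.214 -0.254 3.682
endloop
endfacet
facet normal -0.297 0.052 0.953
outer loop
vertex 0.171 0.721 4.322
vertex -0.772 1.326 3.995
vertex -0.815 0.16 4.045
endloop
endfacet
facet normal -0.789 0.610 0.071
outer loop
vertex -0.772 1.326 3.995
vertex -0.634 1.634 2.878
vertex -1.312 0.725 3.153
endloop
endfacet
facet normal -0.075 0.545 -0.835
outer loop
vertex -0.634 1.634 2.878
vertex 0.395 1.22 2.515
vertex -0.591 0.659 2.238
endloop
endfacet
facet normal 0.857 -0.054 -0.512
outer loop
vertex 0.395 1.22 2.515
vertex 0.892 0.655 3.407
vertex 0.352 0.054 2.565
endloop
endfacet
facet normal -0.255 -0.913 0.319
outer loop
vertex -0.703 -0.251 2.959
vertex 0.214 -0.254 3.682
vertex -0.815 0.16 4.045
endloop
endfacet
facet normal -0.831 -0.543 0.120
outer loop
vertex -0.703 -0.251 2.959
vertex -0.815 0.16 4.045
vertex -1.312 0.725 3.153
endloop
endfacet
facet normal -0.747 -0.354 -0.563
outer loop
vertex -0.703 -0.251 2.959
vertex -1.312 0.725 3.153
vertex -0.591 0.659 2.238
endloop
endfacet
facet normal -0.118 -0.608 -0.785
outer loop
vertex -0.703 -0.251 2.959
vertex -0.591 0.659 2.238
vertex 0.352 0.054 2.565
endloop
endfacet
facet normal 0.186 -0.953 -0.240
outer loop
vertex -0.703 -0.251 2.959
vertex 0.352 0.054 2.565
vertex 0.214 -0.254 3.682
endloop
endfacet
facet normal 0.075 -0.545 0.835
outer loop
vertex -0.815 0.16 4.045
vertex 0.214 -0.254 3.682
vertex 0.171 0.721 4.322
endloop
endfacet
facet normal -0.857 0.054 0.512
outer loop
vertex -1.312 0.725 3.153
vertex -0.815 0.16 4.045
vertex -0.772 1.326 3.995
endloop
endfacet
facet normal -0.721 0.358 -0.594
outer loop
vertex -0.591 0.659 2.238
vertex -1.312 0.725 3.153
vertex -0.634 1.634 2.878
endloop
endfacet
facet normal 0.297 -0.052 -0.953
outer loop
vertex 0.352 0.054 2.565
vertex -0.591 0.659 2.238
vertex 0.395 1.22 2.515
endloop
endfacet
facet normal 0.789 -0.610 -0.071
outer loop
vertex 0.214 -0.254 3.682
vertex 0.352 0.054 2.565
vertex 0.892 0.655 3.407
endloop
endfacet

endsolid


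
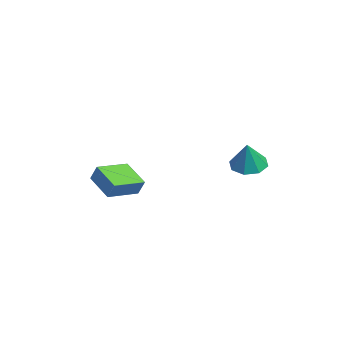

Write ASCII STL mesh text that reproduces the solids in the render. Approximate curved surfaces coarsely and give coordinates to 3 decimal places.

solid 
facet normal -0.420 0.109 -0.901
outer loop
vertex 2.498 3.742 2.636
vertex 1.765 3.382 2.934
vertex 2.077 4.193 2.887
endloop
endfacet
facet normal 0.772 0.590 0.236
outer loop
vertex 2.498 3.742 2.636
vertex 2.077 4.193 2.887
vertex 2.395 3.218 4.286
endloop
endfacet
facet normal -0.421 0.110 -0.901
outer loop
vertex 2.077 4.193 2.887
vertex 1.765 3.382 2.934
vertex 1.473 4.168 3.166
endloop
endfacet
facet normal 0.209 0.824 0.527
outer loop
vertex 2.077 4.193 2.887
vertex 1.473 4.168 3.166
vertex 2.395 3.218 4.286
endloop
endfacet
facet normal -0.420 0.110 -0.901
outer loop
vertex 1.473 4.168 3.166
vertex 1.765 3.382 2.934
vertex 1.04 3.683 3.309
endloop
endfacet
facet normal -0.360 0.544 0.758
outer loop
vertex 1.473 4.168 3.166
vertex 1.04 3.683 3.309
vertex 2.395 3.218 4.286
endloop
endfacet
facet normal -0.421 0.108 -0.901
outer loop
vertex 1.04 3.683 3.309
vertex 1.765 3.382 2.934
vertex 1.032 3.021 3.233
endloop
endfacet
facet normal -0.602 -0.084 0.794
outer loop
vertex 1.04 3.683 3.309
vertex 1.032 3.021 3.233
vertex 2.395 3.218 4.286
endloop
endfacet
facet normal -0.421 0.109 -0.901
outer loop
vertex 1.032 3.021 3.233
vertex 1.765 3.382 2.934
vertex 1.453 2.571 2.982
endloop
endfacet
facet normal -0.375 -0.694 0.615
outer loop
vertex 1.032 3.021 3.233
vertex 1.453 2.571 2.982
vertex 2.395 3.218 4.286
endloop
endfacet
facet normal -0.421 0.108 -0.901
outer loop
vertex 1.453 2.571 2.982
vertex 1.765 3.382 2.934
vertex 2.057 2.596 2.703
endloop
endfacet
facet normal 0.188 -0.927 0.324
outer loop
vertex 1.453 2.571 2.982
vertex 2.057 2.596 2.703
vertex 2.395 3.218 4.286
endloop
endfacet
facet normal -0.420 0.109 -0.901
outer loop
vertex 2.057 2.596 2.703
vertex 1.765 3.382 2.934
vertex 2.49 3.081 2.56
endloop
endfacet
facet normal 0.756 -0.648 0.093
outer loop
vertex 2.057 2.596 2.703
vertex 2.49 3.081 2.56
vertex 2.395 3.218 4.286
endloop
endfacet
facet normal -0.420 0.109 -0.901
outer loop
vertex 2.49 3.081 2.56
vertex 1.765 3.382 2.934
vertex 2.498 3.742 2.636
endloop
endfacet
facet normal 0.998 -0.019 0.056
outer loop
vertex 2.49 3.081 2.56
vertex 2.498 3.742 2.636
vertex 2.395 3.218 4.286
endloop
endfacet
facet normal -0.774 -0.443 0.453
outer loop
vertex -2.776 -3.033 1.332
vertex -3.704 -1.582 1.165
vertex -3.086 -3.325 0.516
endloop
endfacet
facet normal 0.536 -0.839 0.096
outer loop
vertex -1.816 -2.598 -0.225
vertex -2.776 -3.033 1.332
vertex -3.086 -3.325 0.516
endloop
endfacet
facet normal -0.774 -0.443 0.452
outer loop
vertex -3.086 -3.325 0.516
vertex -3.704 -1.582 1.165
vertex -4.013 -1.874 0.35
endloop
endfacet
facet normal -0.336 -0.316 -0.887
outer loop
vertex -4.013 -1.874 0.35
vertex -1.816 -2.598 -0.225
vertex -3.086 -3.325 0.516
endloop
endfacet
facet normal 0.336 0.317 0.887
outer loop
vertex -2.776 -3.033 1.332
vertex -2.434 -0.855 0.424
vertex -3.704 -1.582 1.165
endloop
endfacet
facet normal 0.537 -0.838 0.097
outer loop
vertex -1.507 -2.306 0.59
vertex -2.776 -3.033 1.332
vertex -1.816 -2.598 -0.225
endloop
endfacet
facet normal 0.337 0.317 0.887
outer loop
vertex -1.507 -2.306 0.59
vertex -2.434 -0.855 0.424
vertex -2.776 -3.033 1.332
endloop
endfacet
facet normal -0.536 0.838 -0.097
outer loop
vertex -3.704 -1.582 1.165
vertex -2.434 -0.855 0.424
vertex -4.013 -1.874 0.35
endloop
endfacet
facet normal -0.337 -0.317 -0.887
outer loop
vertex -2.744 -1.147 -0.392
vertex -1.816 -2.598 -0.225
vertex -4.013 -1.874 0.35
endloop
endfacet
facet normal -0.537 0.838 -0.096
outer loop
vertex -4.013 -1.874 0.35
vertex -2.434 -0.855 0.424
vertex -2.744 -1.147 -0.392
endloop
endfacet
facet normal 0.774 0.443 -0.452
outer loop
vertex -2.744 -1.147 -0.392
vertex -1.507 -2.306 0.59
vertex -1.816 -2.598 -0.225
endloop
endfacet
facet normal 0.774 0.443 -0.453
outer loop
vertex -2.434 -0.855 0.424
vertex -1.507 -2.306 0.59
vertex -2.744 -1.147 -0.392
endloop
endfacet

endsolid


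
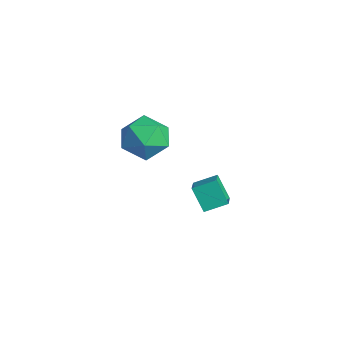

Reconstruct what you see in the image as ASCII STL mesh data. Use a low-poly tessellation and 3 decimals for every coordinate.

solid 
facet normal -0.778 0.429 -0.458
outer loop
vertex -4.358 0.728 -3.397
vertex -4.037 1.777 -2.96
vertex -3.577 0.954 -4.512
endloop
endfacet
facet normal -0.271 -0.889 -0.370
outer loop
vertex -2.503 0.363 -3.88
vertex -4.358 0.728 -3.397
vertex -3.577 0.954 -4.512
endloop
endfacet
facet normal -0.779 0.428 -0.458
outer loop
vertex -3.577 0.954 -4.512
vertex -4.037 1.777 -2.96
vertex -3.257 2.003 -4.076
endloop
endfacet
facet normal 0.566 0.163 -0.808
outer loop
vertex -3.257 2.003 -4.076
vertex -2.503 0.363 -3.88
vertex -3.577 0.954 -4.512
endloop
endfacet
facet normal -0.566 -0.164 0.808
outer loop
vertex -4.358 0.728 -3.397
vertex -2.963 1.186 -2.328
vertex -4.037 1.777 -2.96
endloop
endfacet
facet normal -0.271 -0.889 -0.369
outer loop
vertex -3.283 0.137 -2.764
vertex -4.358 0.728 -3.397
vertex -2.503 0.363 -3.88
endloop
endfacet
facet normal -0.566 -0.163 0.808
outer loop
vertex -3.283 0.137 -2.764
vertex -2.963 1.186 -2.328
vertex -4.358 0.728 -3.397
endloop
endfacet
facet normal 0.271 0.889 0.370
outer loop
vertex -4.037 1.777 -2.96
vertex -2.963 1.186 -2.328
vertex -3.257 2.003 -4.076
endloop
endfacet
facet normal 0.566 0.164 -0.808
outer loop
vertex -2.182 1.412 -3.443
vertex -2.503 0.363 -3.88
vertex -3.257 2.003 -4.076
endloop
endfacet
facet normal 0.271 0.889 0.370
outer loop
vertex -3.257 2.003 -4.076
vertex -2.963 1.186 -2.328
vertex -2.182 1.412 -3.443
endloop
endfacet
facet normal 0.779 -0.429 0.458
outer loop
vertex -2.182 1.412 -3.443
vertex -3.283 0.137 -2.764
vertex -2.503 0.363 -3.88
endloop
endfacet
facet normal 0.779 -0.428 0.459
outer loop
vertex -2.963 1.186 -2.328
vertex -3.283 0.137 -2.764
vertex -2.182 1.412 -3.443
endloop
endfacet
facet normal -0.683 0.688 0.246
outer loop
vertex -3.859 -1.784 1.387
vertex -3.61 -1.962 2.578
vertex -2.986 -1.115 1.939
endloop
endfacet
facet normal -0.392 0.833 -0.390
outer loop
vertex -3.859 -1.784 1.387
vertex -2.986 -1.115 1.939
vertex -2.798 -1.557 0.806
endloop
endfacet
facet normal -0.506 0.274 -0.818
outer loop
vertex -3.859 -1.784 1.387
vertex -2.798 -1.557 0.806
vertex -3.305 -2.676 0.745
endloop
endfacet
facet normal -0.868 -0.217 -0.447
outer loop
vertex -3.859 -1.784 1.387
vertex -3.305 -2.676 0.745
vertex -3.807 -2.926 1.84
endloop
endfacet
facet normal -0.977 0.039 0.210
outer loop
vertex -3.859 -1.784 1.387
vertex -3.807 -2.926 1.84
vertex -3.61 -1.962 2.578
endloop
endfacet
facet normal 0.313 0.901 -0.300
outer loop
vertex -2.798 -1.557 0.806
vertex -2.986 -1.115 1.939
vertex -1.893 -1.594 1.64
endloop
endfacet
facet normal -0.159 0.667 0.728
outer loop
vertex -2.986 -1.115 1.939
vertex -3.61 -1.962 2.578
vertex -2.395 -1.844 2.735
endloop
endfacet
facet normal -0.634 -0.384 0.671
outer loop
vertex -3.61 -1.962 2.578
vertex -3.807 -2.926 1.84
vertex -2.902 -2.963 2.674
endloop
endfacet
facet normal -0.457 -0.798 -0.392
outer loop
vertex -3.807 -2.926 1.84
vertex -3.305 -2.676 0.745
vertex -2.714 -3.405 1.541
endloop
endfacet
facet normal 0.129 -0.004 -0.992
outer loop
vertex -3.305 -2.676 0.745
vertex -2.798 -1.557 0.806
vertex -2.09 -2.558 0.902
endloop
endfacet
facet normal 0.868 0.217 0.447
outer loop
vertex -1.841 -2.736 2.093
vertex -1.893 -1.594 1.64
vertex -2.395 -1.844 2.735
endloop
endfacet
facet normal 0.506 -0.274 0.818
outer loop
vertex -1.841 -2.736 2.093
vertex -2.395 -1.844 2.735
vertex -2.902 -2.963 2.674
endloop
endfacet
facet normal 0.392 -0.833 0.390
outer loop
vertex -1.841 -2.736 2.093
vertex -2.902 -2.963 2.674
vertex -2.714 -3.405 1.541
endloop
endfacet
facet normal 0.683 -0.688 -0.246
outer loop
vertex -1.841 -2.736 2.093
vertex -2.714 -3.405 1.541
vertex -2.09 -2.558 0.902
endloop
endfacet
facet normal 0.977 -0.039 -0.210
outer loop
vertex -1.841 -2.736 2.093
vertex -2.09 -2.558 0.902
vertex -1.893 -1.594 1.64
endloop
endfacet
facet normal 0.457 0.798 0.392
outer loop
vertex -2.395 -1.844 2.735
vertex -1.893 -1.594 1.64
vertex -2.986 -1.115 1.939
endloop
endfacet
facet normal -0.129 0.004 0.992
outer loop
vertex -2.902 -2.963 2.674
vertex -2.395 -1.844 2.735
vertex -3.61 -1.962 2.578
endloop
endfacet
facet normal -0.313 -0.901 0.300
outer loop
vertex -2.714 -3.405 1.541
vertex -2.902 -2.963 2.674
vertex -3.807 -2.926 1.84
endloop
endfacet
facet normal 0.159 -0.667 -0.728
outer loop
vertex -2.09 -2.558 0.902
vertex -2.714 -3.405 1.541
vertex -3.305 -2.676 0.745
endloop
endfacet
facet normal 0.634 0.384 -0.671
outer loop
vertex -1.893 -1.594 1.64
vertex -2.09 -2.558 0.902
vertex -2.798 -1.557 0.806
endloop
endfacet

endsolid


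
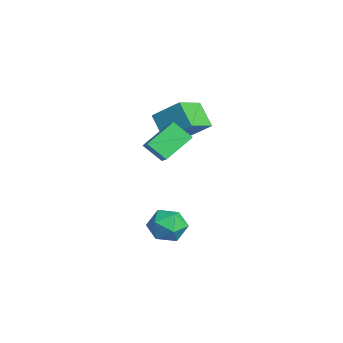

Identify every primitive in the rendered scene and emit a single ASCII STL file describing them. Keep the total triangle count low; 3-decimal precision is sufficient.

solid 
facet normal 0.215 0.814 -0.539
outer loop
vertex 3.356 -2.68 -3.919
vertex 2.271 -2.218 -3.655
vertex 3.215 -1.991 -2.935
endloop
endfacet
facet normal 0.807 0.532 -0.257
outer loop
vertex 3.356 -2.68 -3.919
vertex 3.215 -1.991 -2.935
vertex 3.892 -2.992 -2.88
endloop
endfacet
facet normal 0.862 -0.142 -0.487
outer loop
vertex 3.356 -2.68 -3.919
vertex 3.892 -2.992 -2.88
vertex 3.365 -3.837 -3.566
endloop
endfacet
facet normal 0.304 -0.276 -0.912
outer loop
vertex 3.356 -2.68 -3.919
vertex 3.365 -3.837 -3.566
vertex 2.363 -3.358 -4.045
endloop
endfacet
facet normal -0.095 0.315 -0.944
outer loop
vertex 3.356 -2.68 -3.919
vertex 2.363 -3.358 -4.045
vertex 2.271 -2.218 -3.655
endloop
endfacet
facet normal 0.727 0.517 0.452
outer loop
vertex 3.892 -2.992 -2.88
vertex 3.215 -1.991 -2.935
vertex 3.137 -2.722 -1.975
endloop
endfacet
facet normal -0.230 0.973 -0.006
outer loop
vertex 3.215 -1.991 -2.935
vertex 2.271 -2.218 -3.655
vertex 2.135 -2.243 -2.454
endloop
endfacet
facet normal -0.732 0.167 -0.660
outer loop
vertex 2.271 -2.218 -3.655
vertex 2.363 -3.358 -4.045
vertex 1.608 -3.088 -3.14
endloop
endfacet
facet normal -0.087 -0.789 -0.608
outer loop
vertex 2.363 -3.358 -4.045
vertex 3.365 -3.837 -3.566
vertex 2.285 -4.089 -3.085
endloop
endfacet
facet normal 0.815 -0.574 0.080
outer loop
vertex 3.365 -3.837 -3.566
vertex 3.892 -2.992 -2.88
vertex 3.229 -3.862 -2.365
endloop
endfacet
facet normal -0.304 0.276 0.912
outer loop
vertex 2.144 -3.4 -2.101
vertex 3.137 -2.722 -1.975
vertex 2.135 -2.243 -2.454
endloop
endfacet
facet normal -0.862 0.142 0.487
outer loop
vertex 2.144 -3.4 -2.101
vertex 2.135 -2.243 -2.454
vertex 1.608 -3.088 -3.14
endloop
endfacet
facet normal -0.807 -0.532 0.257
outer loop
vertex 2.144 -3.4 -2.101
vertex 1.608 -3.088 -3.14
vertex 2.285 -4.089 -3.085
endloop
endfacet
facet normal -0.215 -0.814 0.539
outer loop
vertex 2.144 -3.4 -2.101
vertex 2.285 -4.089 -3.085
vertex 3.229 -3.862 -2.365
endloop
endfacet
facet normal 0.095 -0.315 0.944
outer loop
vertex 2.144 -3.4 -2.101
vertex 3.229 -3.862 -2.365
vertex 3.137 -2.722 -1.975
endloop
endfacet
facet normal 0.087 0.789 0.608
outer loop
vertex 2.135 -2.243 -2.454
vertex 3.137 -2.722 -1.975
vertex 3.215 -1.991 -2.935
endloop
endfacet
facet normal -0.815 0.574 -0.080
outer loop
vertex 1.608 -3.088 -3.14
vertex 2.135 -2.243 -2.454
vertex 2.271 -2.218 -3.655
endloop
endfacet
facet normal -0.727 -0.517 -0.452
outer loop
vertex 2.285 -4.089 -3.085
vertex 1.608 -3.088 -3.14
vertex 2.363 -3.358 -4.045
endloop
endfacet
facet normal 0.230 -0.973 0.006
outer loop
vertex 3.229 -3.862 -2.365
vertex 2.285 -4.089 -3.085
vertex 3.365 -3.837 -3.566
endloop
endfacet
facet normal 0.732 -0.167 0.660
outer loop
vertex 3.137 -2.722 -1.975
vertex 3.229 -3.862 -2.365
vertex 3.892 -2.992 -2.88
endloop
endfacet
facet normal -0.836 -0.065 -0.544
outer loop
vertex 3.181 -4.463 3.467
vertex 2.396 -2.85 4.48
vertex 3.741 -3.584 2.502
endloop
endfacet
facet normal 0.381 -0.783 -0.492
outer loop
vertex 4.444 -3.53 2.96
vertex 3.181 -4.463 3.467
vertex 3.741 -3.584 2.502
endloop
endfacet
facet normal -0.836 -0.064 -0.545
outer loop
vertex 3.741 -3.584 2.502
vertex 2.396 -2.85 4.48
vertex 2.957 -1.971 3.516
endloop
endfacet
facet normal 0.395 0.619 -0.679
outer loop
vertex 2.957 -1.971 3.516
vertex 4.444 -3.53 2.96
vertex 3.741 -3.584 2.502
endloop
endfacet
facet normal -0.395 -0.619 0.679
outer loop
vertex 3.181 -4.463 3.467
vertex 3.099 -2.796 4.938
vertex 2.396 -2.85 4.48
endloop
endfacet
facet normal 0.381 -0.783 -0.492
outer loop
vertex 3.883 -4.409 3.924
vertex 3.181 -4.463 3.467
vertex 4.444 -3.53 2.96
endloop
endfacet
facet normal -0.395 -0.619 0.679
outer loop
vertex 3.883 -4.409 3.924
vertex 3.099 -2.796 4.938
vertex 3.181 -4.463 3.467
endloop
endfacet
facet normal -0.381 0.783 0.492
outer loop
vertex 2.396 -2.85 4.48
vertex 3.099 -2.796 4.938
vertex 2.957 -1.971 3.516
endloop
endfacet
facet normal 0.395 0.619 -0.679
outer loop
vertex 3.659 -1.917 3.973
vertex 4.444 -3.53 2.96
vertex 2.957 -1.971 3.516
endloop
endfacet
facet normal -0.381 0.783 0.492
outer loop
vertex 2.957 -1.971 3.516
vertex 3.099 -2.796 4.938
vertex 3.659 -1.917 3.973
endloop
endfacet
facet normal 0.836 0.064 0.545
outer loop
vertex 3.659 -1.917 3.973
vertex 3.883 -4.409 3.924
vertex 4.444 -3.53 2.96
endloop
endfacet
facet normal 0.836 0.064 0.544
outer loop
vertex 3.099 -2.796 4.938
vertex 3.883 -4.409 3.924
vertex 3.659 -1.917 3.973
endloop
endfacet
facet normal -0.696 -0.190 0.693
outer loop
vertex -1.183 -2.868 3.386
vertex -0.307 -1.551 4.627
vertex -2.325 -1.405 2.639
endloop
endfacet
facet normal -0.436 -0.655 -0.617
outer loop
vertex -1.093 -1.069 1.413
vertex -1.183 -2.868 3.386
vertex -2.325 -1.405 2.639
endloop
endfacet
facet normal -0.696 -0.190 0.693
outer loop
vertex -2.325 -1.405 2.639
vertex -0.307 -1.551 4.627
vertex -1.449 -0.088 3.88
endloop
endfacet
facet normal -0.571 0.731 -0.373
outer loop
vertex -1.449 -0.088 3.88
vertex -1.093 -1.069 1.413
vertex -2.325 -1.405 2.639
endloop
endfacet
facet normal 0.571 -0.731 0.373
outer loop
vertex -1.183 -2.868 3.386
vertex 0.925 -1.215 3.401
vertex -0.307 -1.551 4.627
endloop
endfacet
facet normal -0.436 -0.655 -0.617
outer loop
vertex 0.049 -2.532 2.16
vertex -1.183 -2.868 3.386
vertex -1.093 -1.069 1.413
endloop
endfacet
facet normal 0.571 -0.731 0.373
outer loop
vertex 0.049 -2.532 2.16
vertex 0.925 -1.215 3.401
vertex -1.183 -2.868 3.386
endloop
endfacet
facet normal 0.436 0.655 0.617
outer loop
vertex -0.307 -1.551 4.627
vertex 0.925 -1.215 3.401
vertex -1.449 -0.088 3.88
endloop
endfacet
facet normal -0.571 0.731 -0.373
outer loop
vertex -0.217 0.248 2.654
vertex -1.093 -1.069 1.413
vertex -1.449 -0.088 3.88
endloop
endfacet
facet normal 0.436 0.655 0.617
outer loop
vertex -1.449 -0.088 3.88
vertex 0.925 -1.215 3.401
vertex -0.217 0.248 2.654
endloop
endfacet
facet normal 0.696 0.190 -0.693
outer loop
vertex -0.217 0.248 2.654
vertex 0.049 -2.532 2.16
vertex -1.093 -1.069 1.413
endloop
endfacet
facet normal 0.696 0.190 -0.693
outer loop
vertex 0.925 -1.215 3.401
vertex 0.049 -2.532 2.16
vertex -0.217 0.248 2.654
endloop
endfacet

endsolid


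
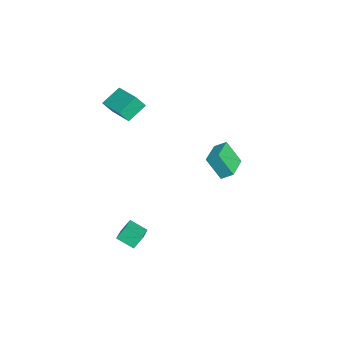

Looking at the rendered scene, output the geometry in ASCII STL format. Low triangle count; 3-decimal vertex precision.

solid 
facet normal -0.883 0.153 -0.443
outer loop
vertex 2.652 -3.939 -3.849
vertex 2.373 -3.362 -3.094
vertex 3.117 -2.949 -4.434
endloop
endfacet
facet normal 0.281 -0.583 -0.763
outer loop
vertex 5.007 -3.278 -3.486
vertex 2.652 -3.939 -3.849
vertex 3.117 -2.949 -4.434
endloop
endfacet
facet normal -0.883 0.153 -0.443
outer loop
vertex 3.117 -2.949 -4.434
vertex 2.373 -3.362 -3.094
vertex 2.838 -2.373 -3.679
endloop
endfacet
facet normal 0.375 0.799 -0.471
outer loop
vertex 2.838 -2.373 -3.679
vertex 5.007 -3.278 -3.486
vertex 3.117 -2.949 -4.434
endloop
endfacet
facet normal -0.375 -0.798 0.471
outer loop
vertex 2.652 -3.939 -3.849
vertex 4.263 -3.691 -2.146
vertex 2.373 -3.362 -3.094
endloop
endfacet
facet normal 0.281 -0.583 -0.762
outer loop
vertex 4.542 -4.267 -2.901
vertex 2.652 -3.939 -3.849
vertex 5.007 -3.278 -3.486
endloop
endfacet
facet normal -0.375 -0.799 0.471
outer loop
vertex 4.542 -4.267 -2.901
vertex 4.263 -3.691 -2.146
vertex 2.652 -3.939 -3.849
endloop
endfacet
facet normal -0.281 0.583 0.762
outer loop
vertex 2.373 -3.362 -3.094
vertex 4.263 -3.691 -2.146
vertex 2.838 -2.373 -3.679
endloop
endfacet
facet normal 0.375 0.798 -0.471
outer loop
vertex 4.728 -2.701 -2.731
vertex 5.007 -3.278 -3.486
vertex 2.838 -2.373 -3.679
endloop
endfacet
facet normal -0.281 0.583 0.762
outer loop
vertex 2.838 -2.373 -3.679
vertex 4.263 -3.691 -2.146
vertex 4.728 -2.701 -2.731
endloop
endfacet
facet normal 0.883 -0.153 0.443
outer loop
vertex 4.728 -2.701 -2.731
vertex 4.542 -4.267 -2.901
vertex 5.007 -3.278 -3.486
endloop
endfacet
facet normal 0.883 -0.153 0.443
outer loop
vertex 4.263 -3.691 -2.146
vertex 4.542 -4.267 -2.901
vertex 4.728 -2.701 -2.731
endloop
endfacet
facet normal -0.871 -0.469 -0.146
outer loop
vertex -4.099 -4.695 2.81
vertex -4.821 -3.621 3.663
vertex -4.272 -4.093 1.906
endloop
endfacet
facet normal 0.466 -0.693 -0.550
outer loop
vertex -2.539 -3.159 2.197
vertex -4.099 -4.695 2.81
vertex -4.272 -4.093 1.906
endloop
endfacet
facet normal -0.871 -0.469 -0.146
outer loop
vertex -4.272 -4.093 1.906
vertex -4.821 -3.621 3.663
vertex -4.994 -3.018 2.759
endloop
endfacet
facet normal -0.157 0.547 -0.822
outer loop
vertex -4.994 -3.018 2.759
vertex -2.539 -3.159 2.197
vertex -4.272 -4.093 1.906
endloop
endfacet
facet normal 0.157 -0.547 0.822
outer loop
vertex -4.099 -4.695 2.81
vertex -3.088 -2.687 3.954
vertex -4.821 -3.621 3.663
endloop
endfacet
facet normal 0.465 -0.693 -0.551
outer loop
vertex -2.366 -3.762 3.101
vertex -4.099 -4.695 2.81
vertex -2.539 -3.159 2.197
endloop
endfacet
facet normal 0.157 -0.547 0.822
outer loop
vertex -2.366 -3.762 3.101
vertex -3.088 -2.687 3.954
vertex -4.099 -4.695 2.81
endloop
endfacet
facet normal -0.466 0.692 0.551
outer loop
vertex -4.821 -3.621 3.663
vertex -3.088 -2.687 3.954
vertex -4.994 -3.018 2.759
endloop
endfacet
facet normal -0.157 0.547 -0.822
outer loop
vertex -3.261 -2.085 3.05
vertex -2.539 -3.159 2.197
vertex -4.994 -3.018 2.759
endloop
endfacet
facet normal -0.466 0.693 0.551
outer loop
vertex -4.994 -3.018 2.759
vertex -3.088 -2.687 3.954
vertex -3.261 -2.085 3.05
endloop
endfacet
facet normal 0.871 0.469 0.146
outer loop
vertex -3.261 -2.085 3.05
vertex -2.366 -3.762 3.101
vertex -2.539 -3.159 2.197
endloop
endfacet
facet normal 0.871 0.469 0.146
outer loop
vertex -3.088 -2.687 3.954
vertex -2.366 -3.762 3.101
vertex -3.261 -2.085 3.05
endloop
endfacet
facet normal -0.935 0.339 -0.102
outer loop
vertex -3.391 2.108 -1.035
vertex -3.181 2.842 -0.522
vertex -2.91 2.995 -2.502
endloop
endfacet
facet normal -0.228 -0.798 -0.557
outer loop
vertex -1.039 2.318 -2.298
vertex -3.391 2.108 -1.035
vertex -2.91 2.995 -2.502
endloop
endfacet
facet normal -0.935 0.339 -0.102
outer loop
vertex -2.91 2.995 -2.502
vertex -3.181 2.842 -0.522
vertex -2.7 3.729 -1.989
endloop
endfacet
facet normal 0.270 0.498 -0.824
outer loop
vertex -2.7 3.729 -1.989
vertex -1.039 2.318 -2.298
vertex -2.91 2.995 -2.502
endloop
endfacet
facet normal -0.270 -0.498 0.824
outer loop
vertex -3.391 2.108 -1.035
vertex -1.31 2.165 -0.318
vertex -3.181 2.842 -0.522
endloop
endfacet
facet normal -0.228 -0.798 -0.557
outer loop
vertex -1.52 1.431 -0.831
vertex -3.391 2.108 -1.035
vertex -1.039 2.318 -2.298
endloop
endfacet
facet normal -0.270 -0.498 0.824
outer loop
vertex -1.52 1.431 -0.831
vertex -1.31 2.165 -0.318
vertex -3.391 2.108 -1.035
endloop
endfacet
facet normal 0.228 0.798 0.557
outer loop
vertex -3.181 2.842 -0.522
vertex -1.31 2.165 -0.318
vertex -2.7 3.729 -1.989
endloop
endfacet
facet normal 0.270 0.498 -0.824
outer loop
vertex -0.829 3.052 -1.785
vertex -1.039 2.318 -2.298
vertex -2.7 3.729 -1.989
endloop
endfacet
facet normal 0.228 0.798 0.557
outer loop
vertex -2.7 3.729 -1.989
vertex -1.31 2.165 -0.318
vertex -0.829 3.052 -1.785
endloop
endfacet
facet normal 0.935 -0.339 0.102
outer loop
vertex -0.829 3.052 -1.785
vertex -1.52 1.431 -0.831
vertex -1.039 2.318 -2.298
endloop
endfacet
facet normal 0.935 -0.339 0.102
outer loop
vertex -1.31 2.165 -0.318
vertex -1.52 1.431 -0.831
vertex -0.829 3.052 -1.785
endloop
endfacet

endsolid


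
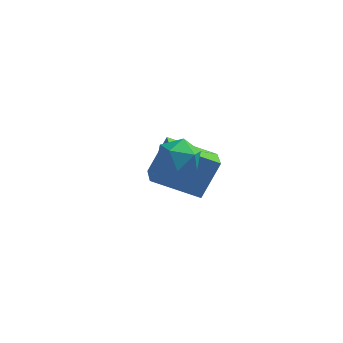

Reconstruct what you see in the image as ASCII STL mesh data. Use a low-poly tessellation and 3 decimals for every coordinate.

solid 
facet normal -0.334 0.770 0.543
outer loop
vertex -1.592 0.735 3.318
vertex -2.074 0.299 3.64
vertex -1.413 0.383 3.927
endloop
endfacet
facet normal 0.358 0.850 0.386
outer loop
vertex -1.592 0.735 3.318
vertex -1.413 0.383 3.927
vertex -0.937 0.43 3.382
endloop
endfacet
facet normal 0.425 0.846 -0.323
outer loop
vertex -1.592 0.735 3.318
vertex -0.937 0.43 3.382
vertex -1.303 0.376 2.758
endloop
endfacet
facet normal -0.226 0.763 -0.606
outer loop
vertex -1.592 0.735 3.318
vertex -1.303 0.376 2.758
vertex -2.006 0.294 2.917
endloop
endfacet
facet normal -0.695 0.716 -0.070
outer loop
vertex -1.592 0.735 3.318
vertex -2.006 0.294 2.917
vertex -2.074 0.299 3.64
endloop
endfacet
facet normal 0.710 0.285 0.644
outer loop
vertex -0.937 0.43 3.382
vertex -1.413 0.383 3.927
vertex -1.014 -0.194 3.743
endloop
endfacet
facet normal -0.410 0.155 0.899
outer loop
vertex -1.413 0.383 3.927
vertex -2.074 0.299 3.64
vertex -1.717 -0.276 3.902
endloop
endfacet
facet normal -0.993 0.068 -0.094
outer loop
vertex -2.074 0.299 3.64
vertex -2.006 0.294 2.917
vertex -2.083 -0.33 3.278
endloop
endfacet
facet normal -0.234 0.145 -0.961
outer loop
vertex -2.006 0.294 2.917
vertex -1.303 0.376 2.758
vertex -1.607 -0.283 2.733
endloop
endfacet
facet normal 0.818 0.278 -0.504
outer loop
vertex -1.303 0.376 2.758
vertex -0.937 0.43 3.382
vertex -0.946 -0.199 3.02
endloop
endfacet
facet normal 0.226 -0.763 0.606
outer loop
vertex -1.428 -0.635 3.342
vertex -1.014 -0.194 3.743
vertex -1.717 -0.276 3.902
endloop
endfacet
facet normal -0.425 -0.846 0.323
outer loop
vertex -1.428 -0.635 3.342
vertex -1.717 -0.276 3.902
vertex -2.083 -0.33 3.278
endloop
endfacet
facet normal -0.358 -0.850 -0.386
outer loop
vertex -1.428 -0.635 3.342
vertex -2.083 -0.33 3.278
vertex -1.607 -0.283 2.733
endloop
endfacet
facet normal 0.334 -0.770 -0.543
outer loop
vertex -1.428 -0.635 3.342
vertex -1.607 -0.283 2.733
vertex -0.946 -0.199 3.02
endloop
endfacet
facet normal 0.695 -0.716 0.070
outer loop
vertex -1.428 -0.635 3.342
vertex -0.946 -0.199 3.02
vertex -1.014 -0.194 3.743
endloop
endfacet
facet normal 0.234 -0.145 0.961
outer loop
vertex -1.717 -0.276 3.902
vertex -1.014 -0.194 3.743
vertex -1.413 0.383 3.927
endloop
endfacet
facet normal -0.818 -0.278 0.504
outer loop
vertex -2.083 -0.33 3.278
vertex -1.717 -0.276 3.902
vertex -2.074 0.299 3.64
endloop
endfacet
facet normal -0.710 -0.285 -0.644
outer loop
vertex -1.607 -0.283 2.733
vertex -2.083 -0.33 3.278
vertex -2.006 0.294 2.917
endloop
endfacet
facet normal 0.410 -0.155 -0.899
outer loop
vertex -0.946 -0.199 3.02
vertex -1.607 -0.283 2.733
vertex -1.303 0.376 2.758
endloop
endfacet
facet normal 0.993 -0.068 0.094
outer loop
vertex -1.014 -0.194 3.743
vertex -0.946 -0.199 3.02
vertex -0.937 0.43 3.382
endloop
endfacet
facet normal -0.352 -0.425 -0.834
outer loop
vertex -2.743 2.398 0.098
vertex -2.983 3.347 -0.284
vertex -1.2 2.506 -0.608
endloop
endfacet
facet normal 0.229 -0.903 0.363
outer loop
vertex -0.697 3.113 0.584
vertex -2.743 2.398 0.098
vertex -1.2 2.506 -0.608
endloop
endfacet
facet normal -0.352 -0.425 -0.834
outer loop
vertex -1.2 2.506 -0.608
vertex -2.983 3.347 -0.284
vertex -1.441 3.454 -0.99
endloop
endfacet
facet normal 0.908 0.063 -0.415
outer loop
vertex -1.441 3.454 -0.99
vertex -0.697 3.113 0.584
vertex -1.2 2.506 -0.608
endloop
endfacet
facet normal -0.908 -0.063 0.415
outer loop
vertex -2.743 2.398 0.098
vertex -2.48 3.954 0.908
vertex -2.983 3.347 -0.284
endloop
endfacet
facet normal 0.229 -0.903 0.364
outer loop
vertex -2.239 3.006 1.29
vertex -2.743 2.398 0.098
vertex -0.697 3.113 0.584
endloop
endfacet
facet normal -0.907 -0.063 0.416
outer loop
vertex -2.239 3.006 1.29
vertex -2.48 3.954 0.908
vertex -2.743 2.398 0.098
endloop
endfacet
facet normal -0.229 0.903 -0.363
outer loop
vertex -2.983 3.347 -0.284
vertex -2.48 3.954 0.908
vertex -1.441 3.454 -0.99
endloop
endfacet
facet normal 0.907 0.062 -0.415
outer loop
vertex -0.937 4.062 0.202
vertex -0.697 3.113 0.584
vertex -1.441 3.454 -0.99
endloop
endfacet
facet normal -0.230 0.903 -0.363
outer loop
vertex -1.441 3.454 -0.99
vertex -2.48 3.954 0.908
vertex -0.937 4.062 0.202
endloop
endfacet
facet normal 0.352 0.425 0.834
outer loop
vertex -0.937 4.062 0.202
vertex -2.239 3.006 1.29
vertex -0.697 3.113 0.584
endloop
endfacet
facet normal 0.352 0.425 0.834
outer loop
vertex -2.48 3.954 0.908
vertex -2.239 3.006 1.29
vertex -0.937 4.062 0.202
endloop
endfacet

endsolid
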